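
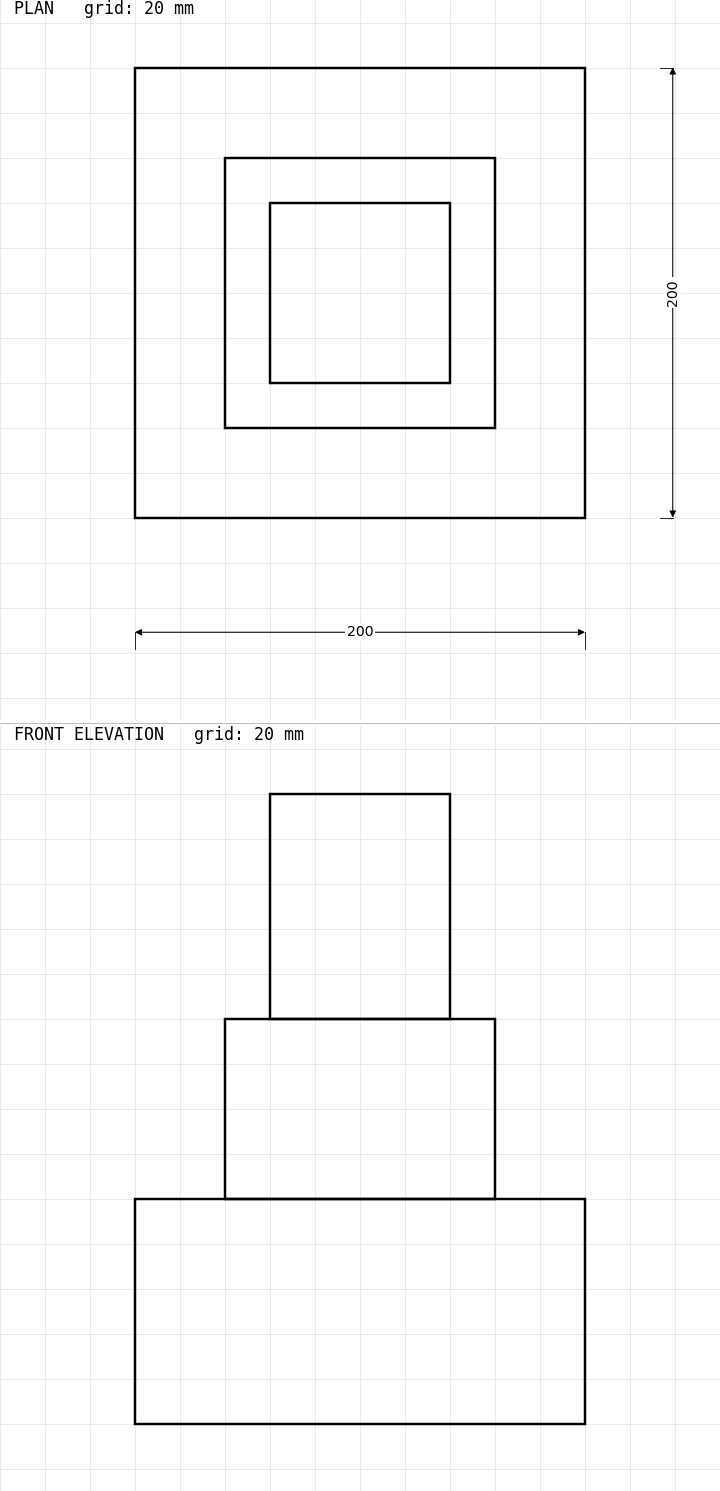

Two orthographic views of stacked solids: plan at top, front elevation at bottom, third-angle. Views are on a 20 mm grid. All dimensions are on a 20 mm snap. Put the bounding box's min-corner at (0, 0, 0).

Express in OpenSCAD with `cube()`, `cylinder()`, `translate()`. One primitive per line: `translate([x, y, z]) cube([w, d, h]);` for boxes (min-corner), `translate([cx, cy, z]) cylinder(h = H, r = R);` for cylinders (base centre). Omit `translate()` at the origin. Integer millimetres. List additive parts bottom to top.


cube([200, 200, 100]);
translate([40, 40, 100]) cube([120, 120, 80]);
translate([60, 60, 180]) cube([80, 80, 100]);


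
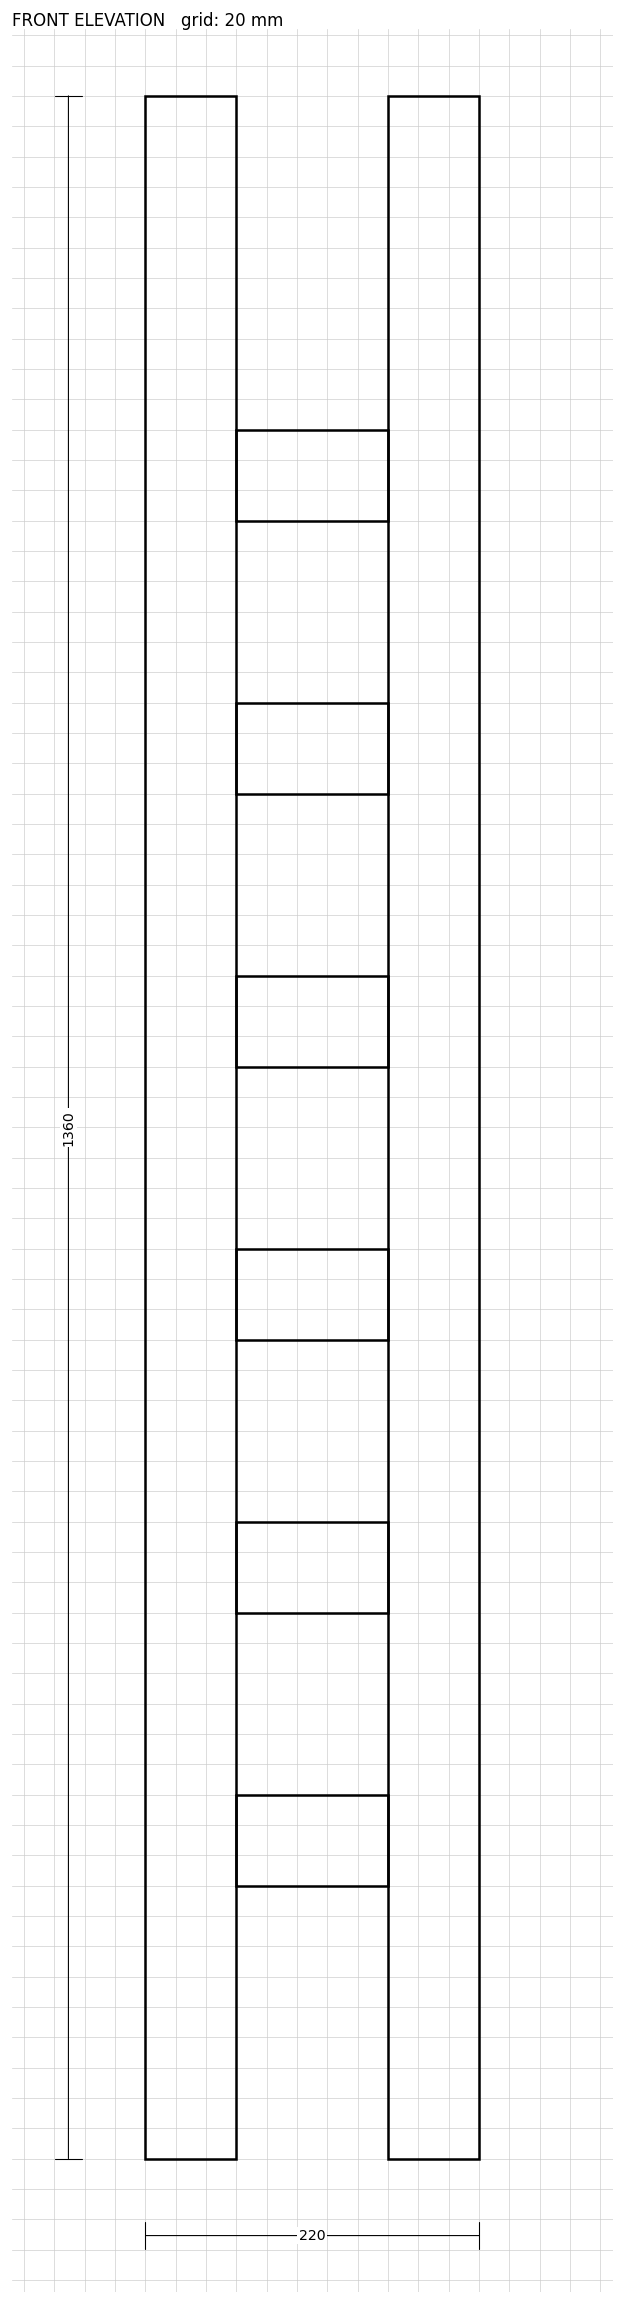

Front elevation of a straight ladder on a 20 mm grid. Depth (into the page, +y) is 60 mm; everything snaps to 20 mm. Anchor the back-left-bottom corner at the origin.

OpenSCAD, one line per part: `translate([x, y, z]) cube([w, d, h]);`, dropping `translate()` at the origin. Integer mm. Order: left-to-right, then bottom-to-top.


cube([60, 60, 1360]);
translate([60, 0, 180]) cube([100, 60, 60]);
translate([60, 0, 360]) cube([100, 60, 60]);
translate([60, 0, 540]) cube([100, 60, 60]);
translate([60, 0, 720]) cube([100, 60, 60]);
translate([60, 0, 900]) cube([100, 60, 60]);
translate([60, 0, 1080]) cube([100, 60, 60]);
translate([160, 0, 0]) cube([60, 60, 1360]);


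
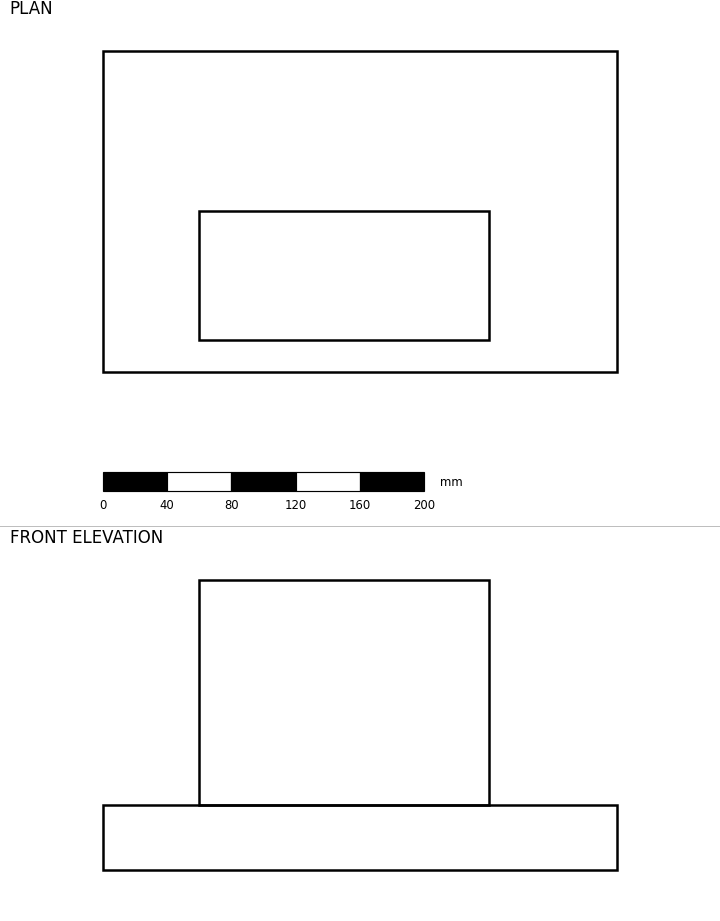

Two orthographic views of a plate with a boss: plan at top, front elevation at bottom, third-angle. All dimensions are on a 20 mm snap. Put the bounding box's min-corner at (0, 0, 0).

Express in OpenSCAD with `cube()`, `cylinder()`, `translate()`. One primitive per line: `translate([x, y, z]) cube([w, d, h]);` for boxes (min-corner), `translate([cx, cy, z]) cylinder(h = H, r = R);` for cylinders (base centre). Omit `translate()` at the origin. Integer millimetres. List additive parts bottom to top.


cube([320, 200, 40]);
translate([60, 20, 40]) cube([180, 80, 140]);


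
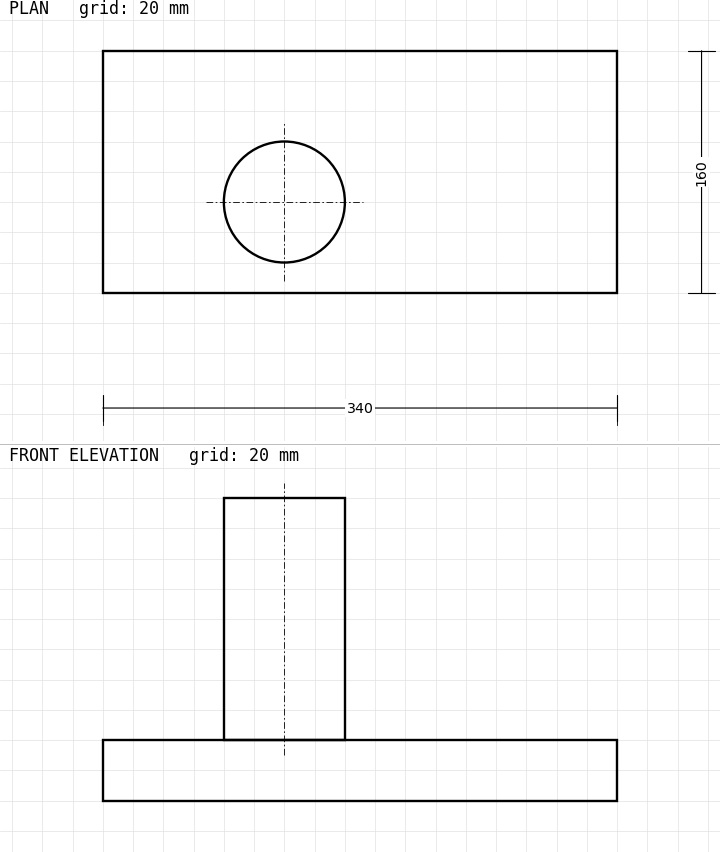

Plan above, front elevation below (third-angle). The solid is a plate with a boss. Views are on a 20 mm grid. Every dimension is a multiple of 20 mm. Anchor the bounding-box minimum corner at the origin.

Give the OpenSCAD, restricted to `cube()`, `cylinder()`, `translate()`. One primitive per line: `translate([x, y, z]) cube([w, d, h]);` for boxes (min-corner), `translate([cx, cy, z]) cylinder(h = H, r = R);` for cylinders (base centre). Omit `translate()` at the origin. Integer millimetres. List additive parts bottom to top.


cube([340, 160, 40]);
translate([120, 60, 40]) cylinder(h = 160, r = 40);


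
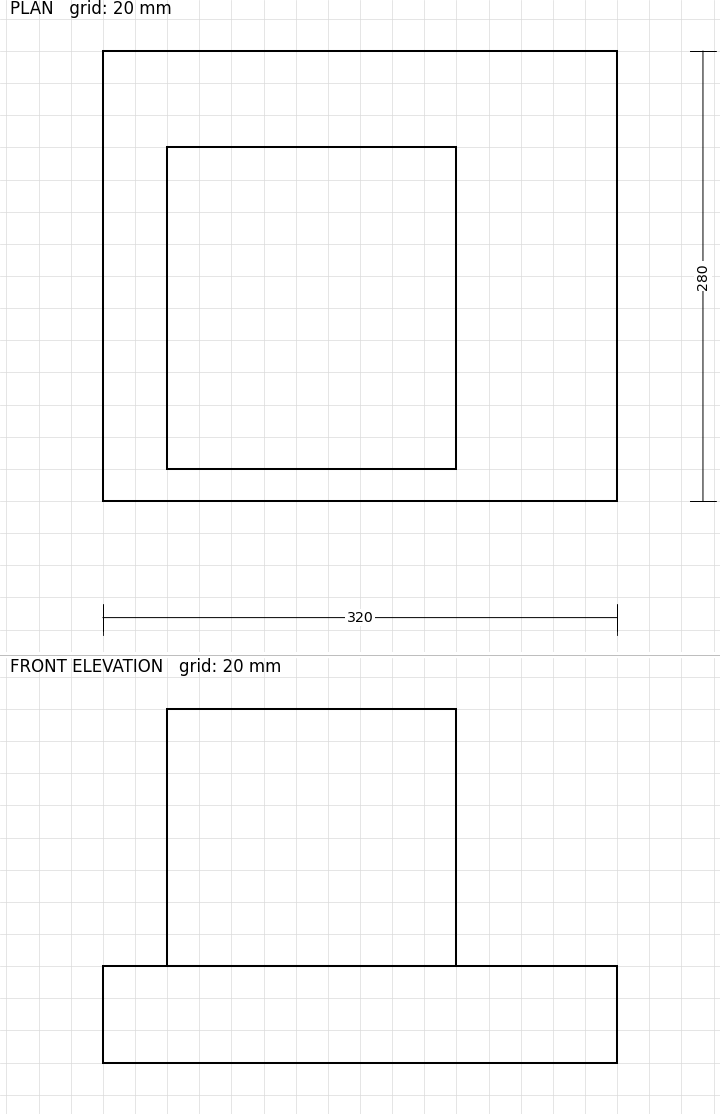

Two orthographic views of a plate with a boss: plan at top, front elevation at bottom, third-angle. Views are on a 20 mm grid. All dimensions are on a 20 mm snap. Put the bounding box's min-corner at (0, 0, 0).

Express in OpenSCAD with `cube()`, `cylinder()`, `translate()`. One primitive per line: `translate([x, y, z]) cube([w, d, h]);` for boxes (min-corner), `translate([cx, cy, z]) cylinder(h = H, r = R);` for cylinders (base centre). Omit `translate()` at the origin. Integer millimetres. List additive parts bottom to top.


cube([320, 280, 60]);
translate([40, 20, 60]) cube([180, 200, 160]);


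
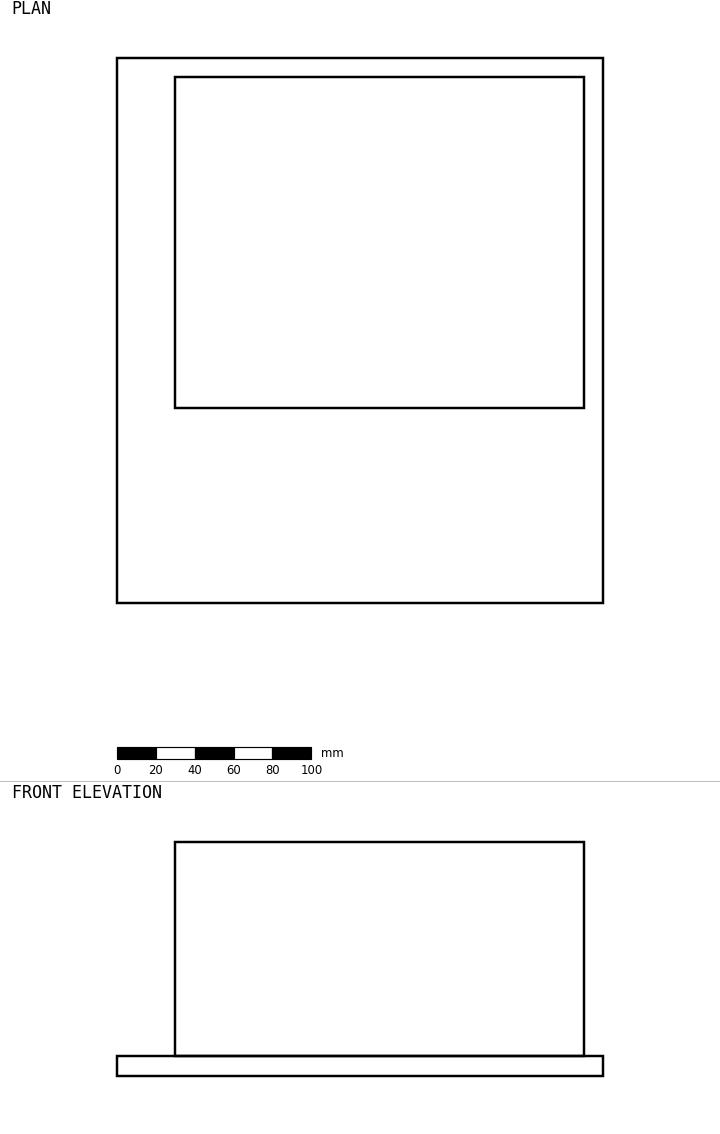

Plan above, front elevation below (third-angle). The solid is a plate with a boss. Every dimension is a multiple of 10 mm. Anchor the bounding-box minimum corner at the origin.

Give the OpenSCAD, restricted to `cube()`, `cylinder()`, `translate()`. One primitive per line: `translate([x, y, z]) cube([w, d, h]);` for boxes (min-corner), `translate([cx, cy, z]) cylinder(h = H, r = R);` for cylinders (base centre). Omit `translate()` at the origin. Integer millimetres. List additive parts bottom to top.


cube([250, 280, 10]);
translate([30, 100, 10]) cube([210, 170, 110]);


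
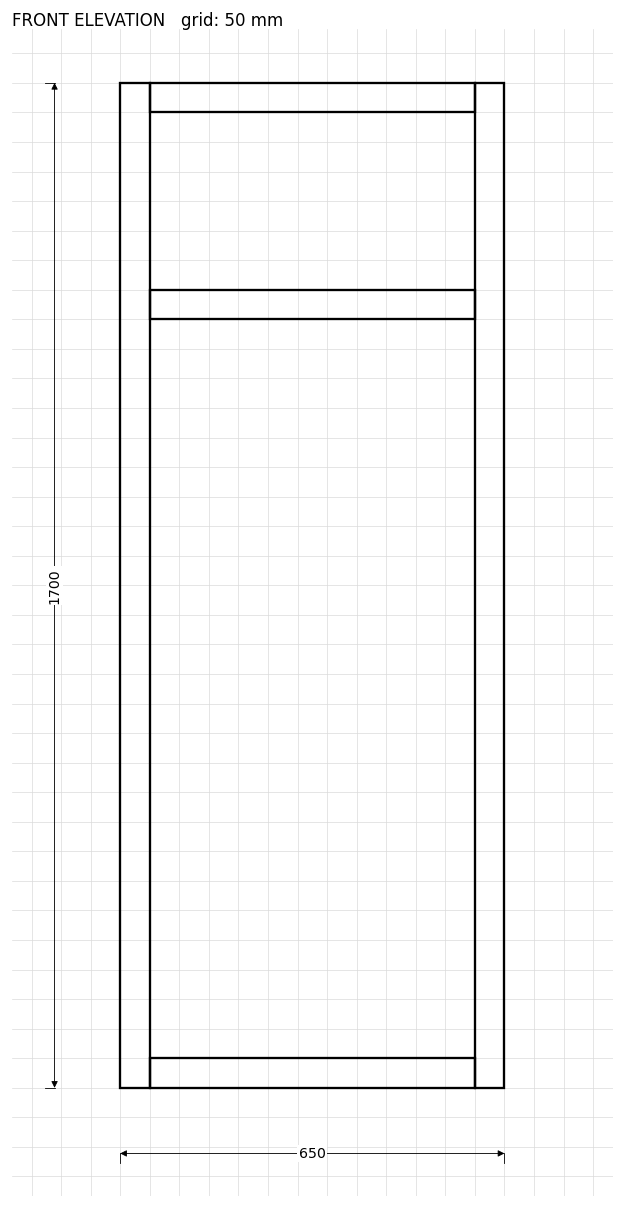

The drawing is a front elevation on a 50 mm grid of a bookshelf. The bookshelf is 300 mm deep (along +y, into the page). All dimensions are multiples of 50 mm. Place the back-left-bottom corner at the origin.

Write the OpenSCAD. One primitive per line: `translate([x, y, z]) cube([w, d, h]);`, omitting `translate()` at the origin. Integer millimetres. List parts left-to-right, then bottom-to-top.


cube([50, 300, 1700]);
translate([50, 0, 0]) cube([550, 300, 50]);
translate([50, 0, 1300]) cube([550, 300, 50]);
translate([50, 0, 1650]) cube([550, 300, 50]);
translate([600, 0, 0]) cube([50, 300, 1700]);


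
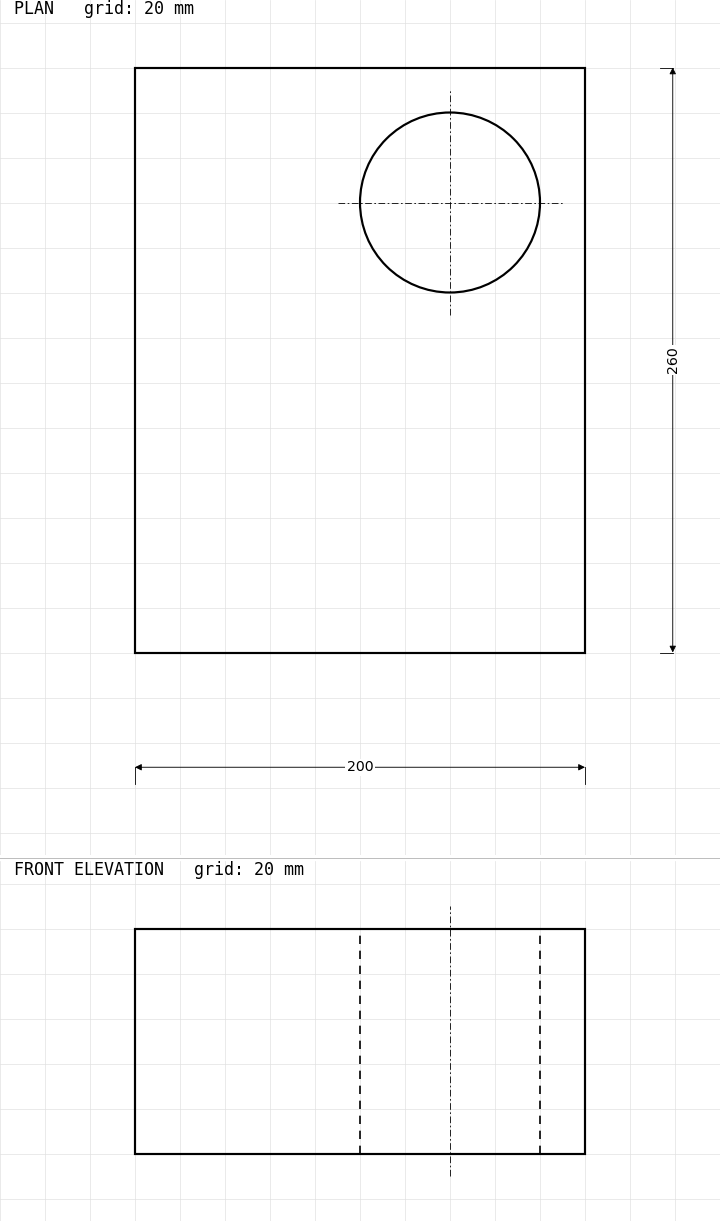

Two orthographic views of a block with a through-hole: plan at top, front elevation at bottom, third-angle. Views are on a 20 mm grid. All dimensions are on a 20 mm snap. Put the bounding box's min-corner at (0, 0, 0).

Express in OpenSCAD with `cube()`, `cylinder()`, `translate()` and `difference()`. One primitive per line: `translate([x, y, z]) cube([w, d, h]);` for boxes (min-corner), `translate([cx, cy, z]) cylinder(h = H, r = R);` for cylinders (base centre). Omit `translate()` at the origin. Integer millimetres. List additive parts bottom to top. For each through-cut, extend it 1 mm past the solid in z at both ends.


difference() {
  cube([200, 260, 100]);
  translate([140, 200, -1]) cylinder(h = 102, r = 40);
}


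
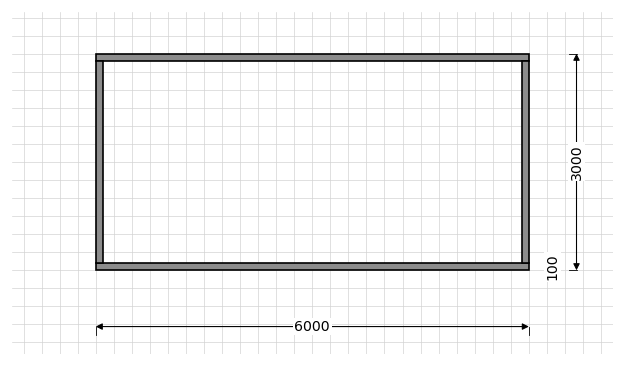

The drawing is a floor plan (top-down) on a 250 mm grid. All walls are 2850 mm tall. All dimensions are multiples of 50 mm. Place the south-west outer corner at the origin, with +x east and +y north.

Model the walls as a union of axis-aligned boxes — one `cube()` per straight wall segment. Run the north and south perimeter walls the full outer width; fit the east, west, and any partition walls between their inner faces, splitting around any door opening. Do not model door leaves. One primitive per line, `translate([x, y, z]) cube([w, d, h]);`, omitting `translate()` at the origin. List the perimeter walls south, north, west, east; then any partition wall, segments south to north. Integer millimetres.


cube([6000, 100, 2850]);
translate([0, 2900, 0]) cube([6000, 100, 2850]);
translate([0, 100, 0]) cube([100, 2800, 2850]);
translate([5900, 100, 0]) cube([100, 2800, 2850]);


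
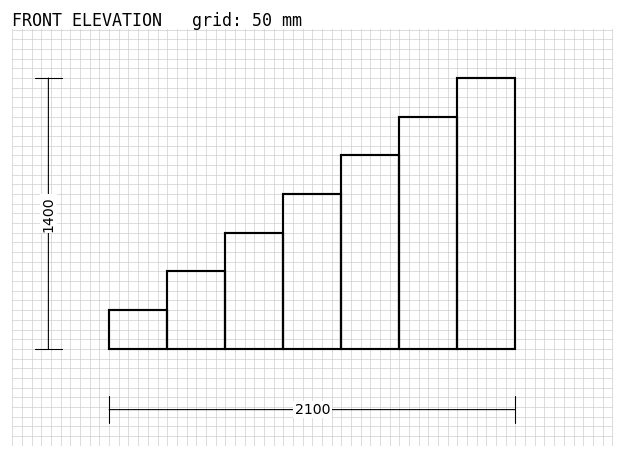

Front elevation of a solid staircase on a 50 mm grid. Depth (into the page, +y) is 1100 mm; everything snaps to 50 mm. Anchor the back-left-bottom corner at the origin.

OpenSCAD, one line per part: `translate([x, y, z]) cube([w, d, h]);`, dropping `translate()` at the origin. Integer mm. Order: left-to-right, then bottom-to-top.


cube([300, 1100, 200]);
translate([300, 0, 0]) cube([300, 1100, 400]);
translate([600, 0, 0]) cube([300, 1100, 600]);
translate([900, 0, 0]) cube([300, 1100, 800]);
translate([1200, 0, 0]) cube([300, 1100, 1000]);
translate([1500, 0, 0]) cube([300, 1100, 1200]);
translate([1800, 0, 0]) cube([300, 1100, 1400]);


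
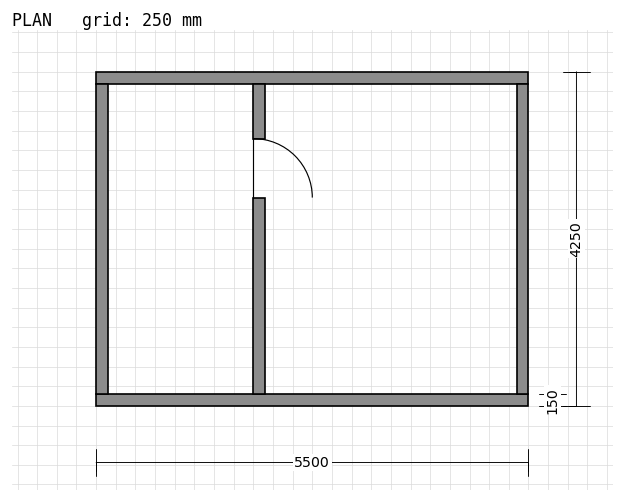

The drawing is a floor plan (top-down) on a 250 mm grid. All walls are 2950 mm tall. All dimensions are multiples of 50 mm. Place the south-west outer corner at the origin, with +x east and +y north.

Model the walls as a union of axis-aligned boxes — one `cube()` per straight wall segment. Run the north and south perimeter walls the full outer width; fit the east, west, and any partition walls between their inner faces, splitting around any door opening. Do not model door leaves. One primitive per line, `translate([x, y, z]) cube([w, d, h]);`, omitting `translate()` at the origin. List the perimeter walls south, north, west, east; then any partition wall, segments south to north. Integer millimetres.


cube([5500, 150, 2950]);
translate([0, 4100, 0]) cube([5500, 150, 2950]);
translate([0, 150, 0]) cube([150, 3950, 2950]);
translate([5350, 150, 0]) cube([150, 3950, 2950]);
translate([2000, 150, 0]) cube([150, 2500, 2950]);
translate([2000, 3400, 0]) cube([150, 700, 2950]);


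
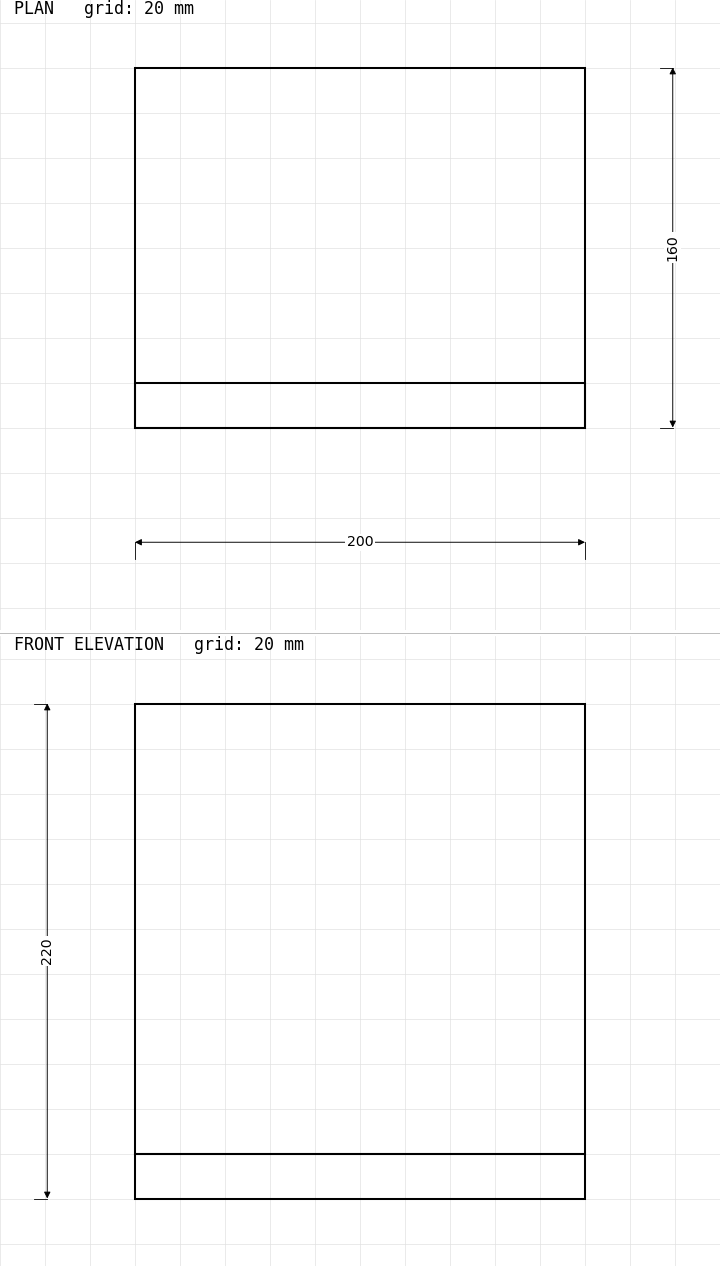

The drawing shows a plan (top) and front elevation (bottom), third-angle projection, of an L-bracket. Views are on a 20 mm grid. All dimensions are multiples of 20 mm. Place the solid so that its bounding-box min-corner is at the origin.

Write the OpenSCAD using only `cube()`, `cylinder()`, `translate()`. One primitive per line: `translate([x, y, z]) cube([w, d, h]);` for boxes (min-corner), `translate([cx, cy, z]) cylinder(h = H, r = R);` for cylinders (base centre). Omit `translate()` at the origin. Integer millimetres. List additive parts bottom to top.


cube([200, 160, 20]);
translate([0, 0, 20]) cube([200, 20, 200]);


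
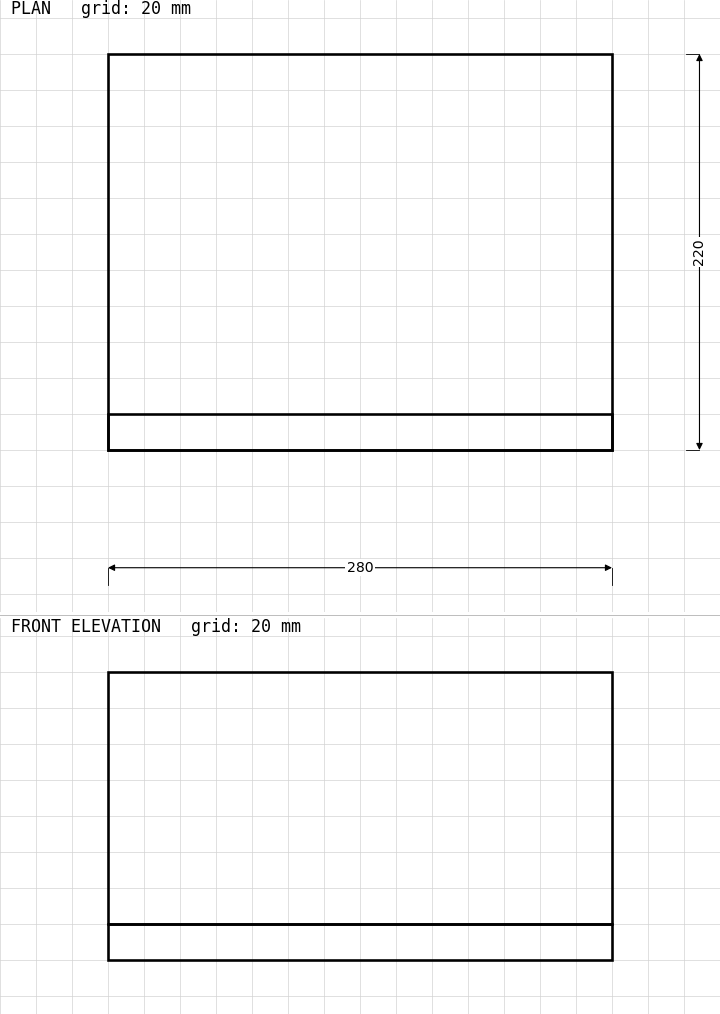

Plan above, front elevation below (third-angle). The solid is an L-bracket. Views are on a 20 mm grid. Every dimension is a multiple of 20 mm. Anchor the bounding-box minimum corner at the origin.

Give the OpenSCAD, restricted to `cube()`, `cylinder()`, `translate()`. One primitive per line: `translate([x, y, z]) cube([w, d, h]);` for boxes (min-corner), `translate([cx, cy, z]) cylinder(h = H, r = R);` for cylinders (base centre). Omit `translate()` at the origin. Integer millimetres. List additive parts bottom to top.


cube([280, 220, 20]);
translate([0, 0, 20]) cube([280, 20, 140]);


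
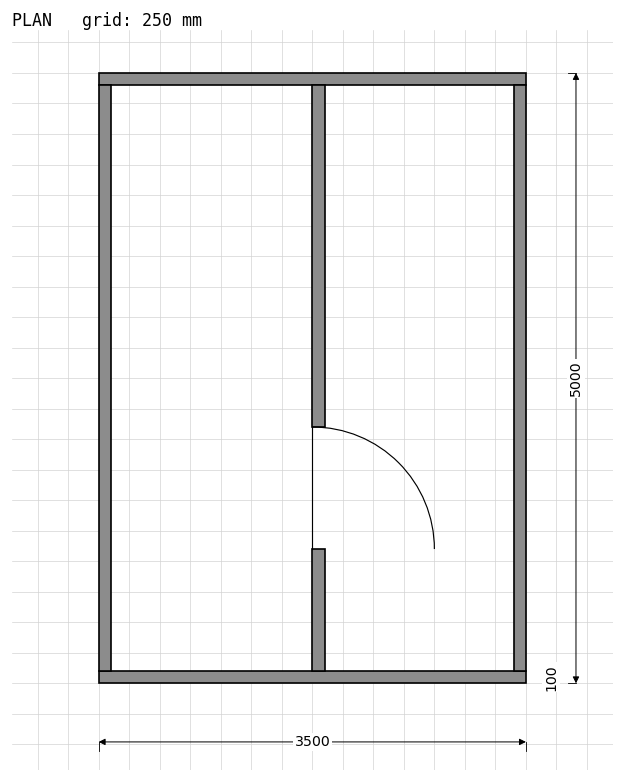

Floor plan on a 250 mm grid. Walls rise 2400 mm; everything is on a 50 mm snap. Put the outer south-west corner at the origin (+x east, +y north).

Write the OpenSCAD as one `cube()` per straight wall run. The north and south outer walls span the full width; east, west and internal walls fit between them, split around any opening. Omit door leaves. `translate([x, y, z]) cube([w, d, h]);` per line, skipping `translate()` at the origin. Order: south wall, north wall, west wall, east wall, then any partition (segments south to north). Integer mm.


cube([3500, 100, 2400]);
translate([0, 4900, 0]) cube([3500, 100, 2400]);
translate([0, 100, 0]) cube([100, 4800, 2400]);
translate([3400, 100, 0]) cube([100, 4800, 2400]);
translate([1750, 100, 0]) cube([100, 1000, 2400]);
translate([1750, 2100, 0]) cube([100, 2800, 2400]);


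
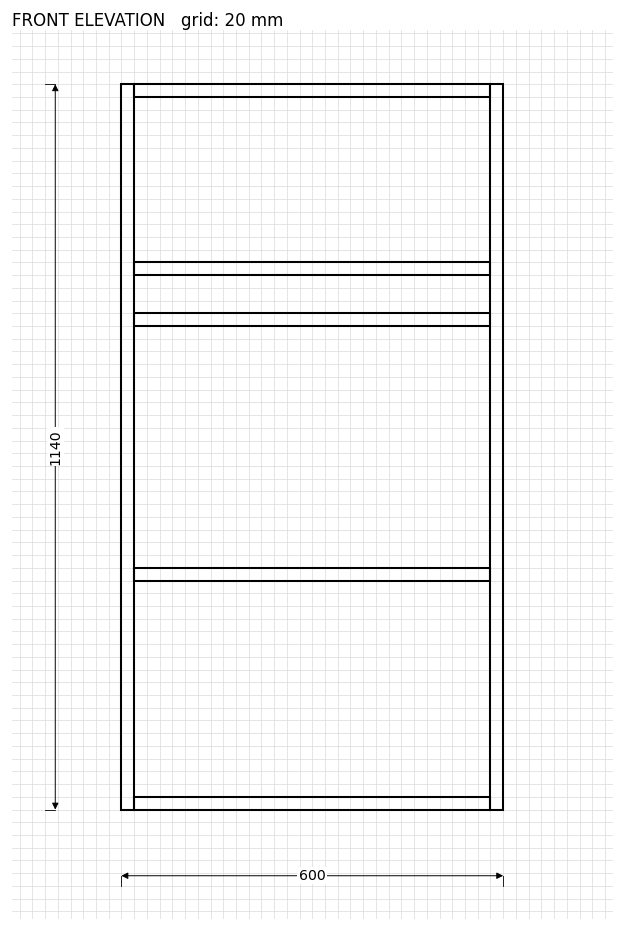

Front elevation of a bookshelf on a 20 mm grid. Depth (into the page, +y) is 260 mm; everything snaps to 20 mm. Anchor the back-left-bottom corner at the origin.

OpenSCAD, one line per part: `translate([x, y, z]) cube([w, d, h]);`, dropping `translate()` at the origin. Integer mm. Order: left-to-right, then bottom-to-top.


cube([20, 260, 1140]);
translate([20, 0, 0]) cube([560, 260, 20]);
translate([20, 0, 360]) cube([560, 260, 20]);
translate([20, 0, 760]) cube([560, 260, 20]);
translate([20, 0, 840]) cube([560, 260, 20]);
translate([20, 0, 1120]) cube([560, 260, 20]);
translate([580, 0, 0]) cube([20, 260, 1140]);


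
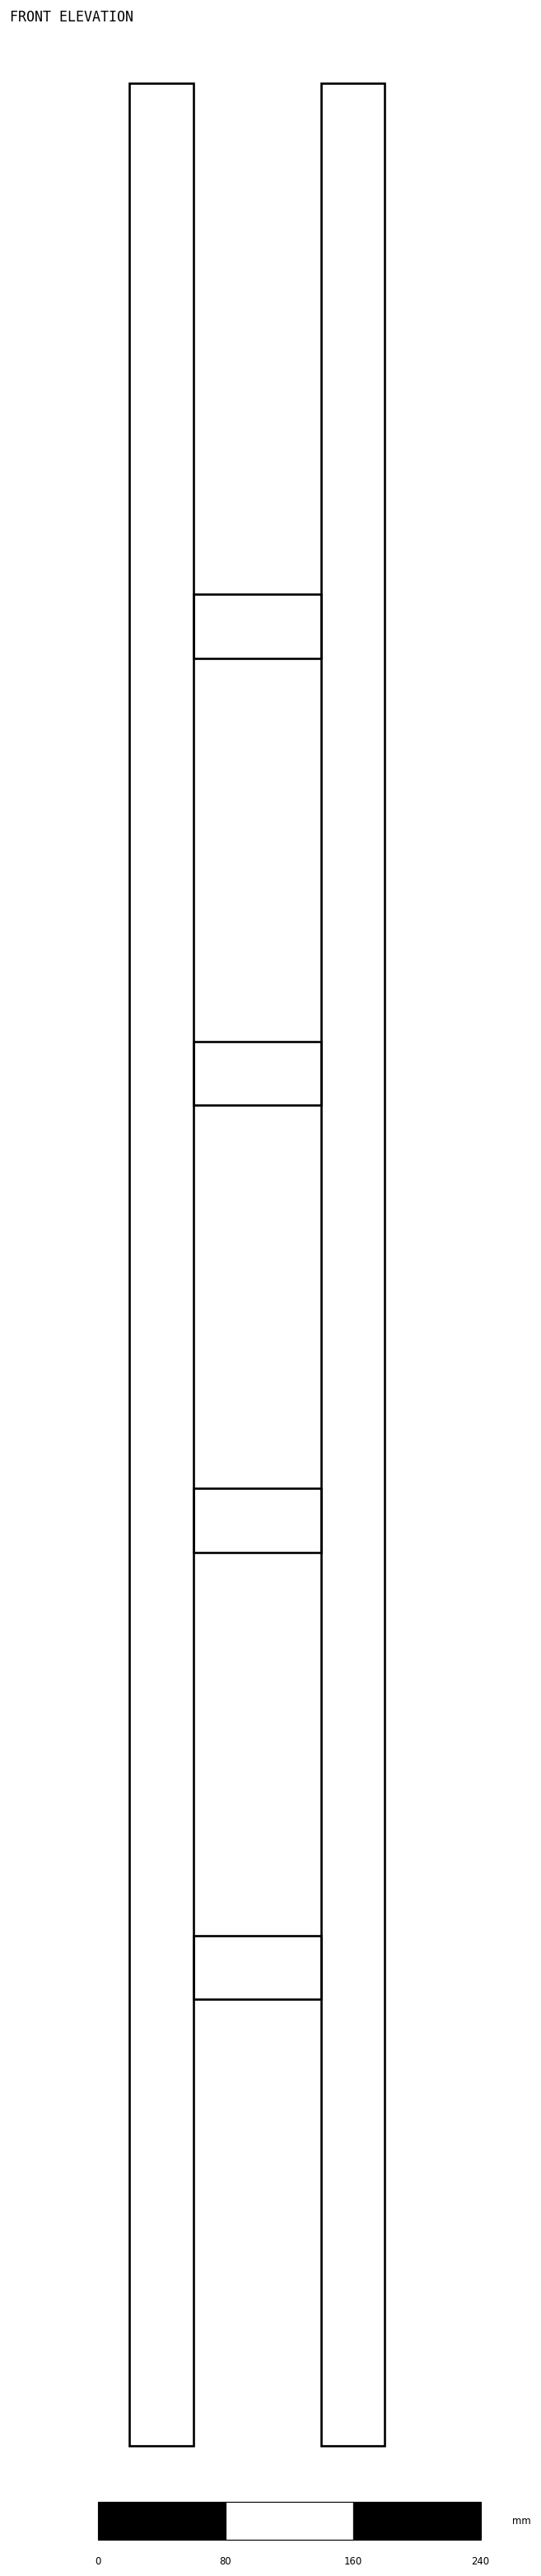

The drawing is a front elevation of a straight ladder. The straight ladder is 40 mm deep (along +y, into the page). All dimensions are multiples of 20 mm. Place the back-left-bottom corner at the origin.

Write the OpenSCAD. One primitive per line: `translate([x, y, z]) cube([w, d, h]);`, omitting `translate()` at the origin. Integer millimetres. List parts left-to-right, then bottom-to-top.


cube([40, 40, 1480]);
translate([40, 0, 280]) cube([80, 40, 40]);
translate([40, 0, 560]) cube([80, 40, 40]);
translate([40, 0, 840]) cube([80, 40, 40]);
translate([40, 0, 1120]) cube([80, 40, 40]);
translate([120, 0, 0]) cube([40, 40, 1480]);


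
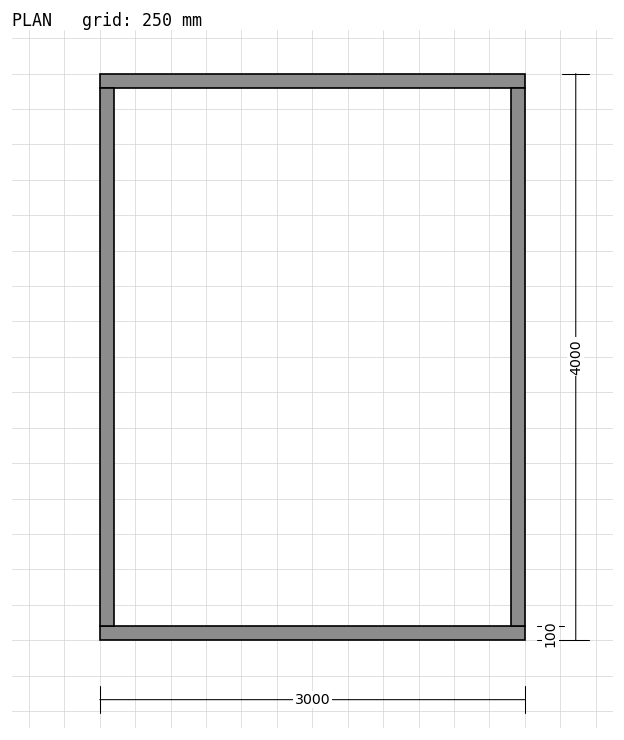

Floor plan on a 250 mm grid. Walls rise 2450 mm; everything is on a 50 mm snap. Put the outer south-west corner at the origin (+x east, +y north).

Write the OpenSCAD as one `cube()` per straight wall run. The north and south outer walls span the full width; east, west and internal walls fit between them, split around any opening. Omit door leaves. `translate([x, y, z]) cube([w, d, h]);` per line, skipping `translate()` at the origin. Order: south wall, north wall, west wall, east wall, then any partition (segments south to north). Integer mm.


cube([3000, 100, 2450]);
translate([0, 3900, 0]) cube([3000, 100, 2450]);
translate([0, 100, 0]) cube([100, 3800, 2450]);
translate([2900, 100, 0]) cube([100, 3800, 2450]);


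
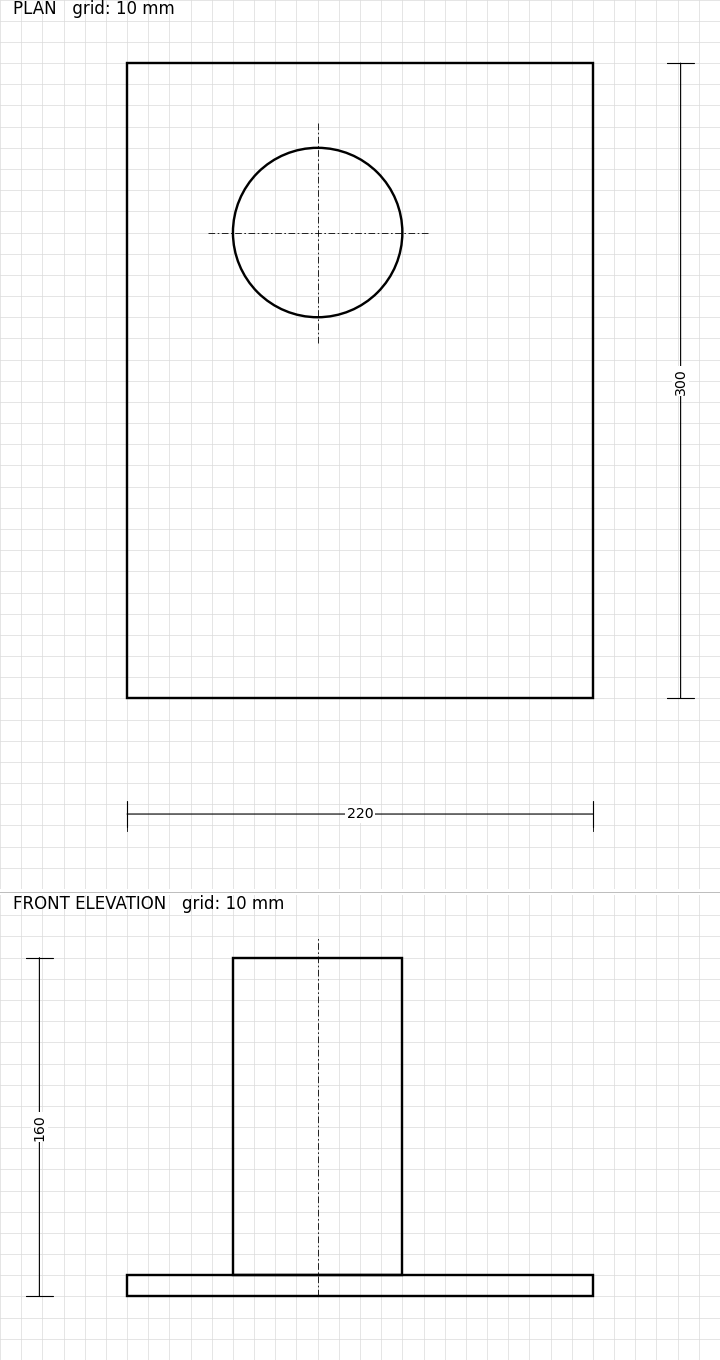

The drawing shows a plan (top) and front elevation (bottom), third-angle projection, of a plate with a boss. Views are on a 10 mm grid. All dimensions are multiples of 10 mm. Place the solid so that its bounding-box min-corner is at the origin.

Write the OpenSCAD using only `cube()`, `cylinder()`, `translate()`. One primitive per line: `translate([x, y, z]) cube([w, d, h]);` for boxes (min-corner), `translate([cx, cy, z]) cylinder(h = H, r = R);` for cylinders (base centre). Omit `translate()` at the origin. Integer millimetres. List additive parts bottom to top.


cube([220, 300, 10]);
translate([90, 220, 10]) cylinder(h = 150, r = 40);


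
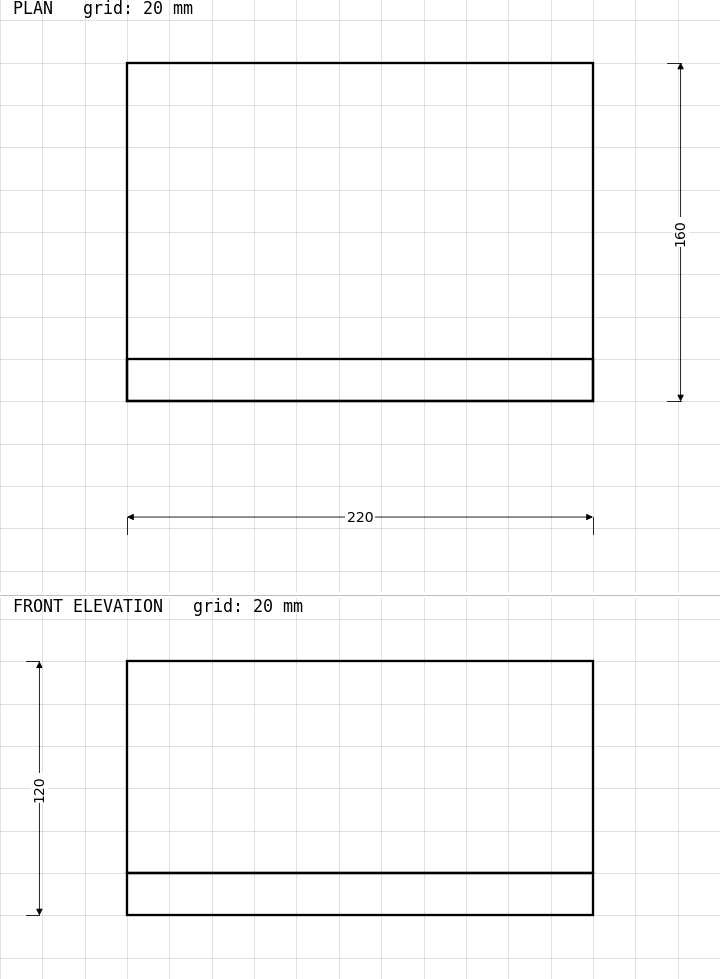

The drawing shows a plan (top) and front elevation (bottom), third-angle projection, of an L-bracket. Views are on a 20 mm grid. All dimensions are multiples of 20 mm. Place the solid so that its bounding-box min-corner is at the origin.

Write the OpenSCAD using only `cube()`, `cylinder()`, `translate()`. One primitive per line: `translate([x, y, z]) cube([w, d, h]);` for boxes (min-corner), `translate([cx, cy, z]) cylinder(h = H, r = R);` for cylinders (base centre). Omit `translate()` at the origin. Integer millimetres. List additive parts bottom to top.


cube([220, 160, 20]);
translate([0, 0, 20]) cube([220, 20, 100]);


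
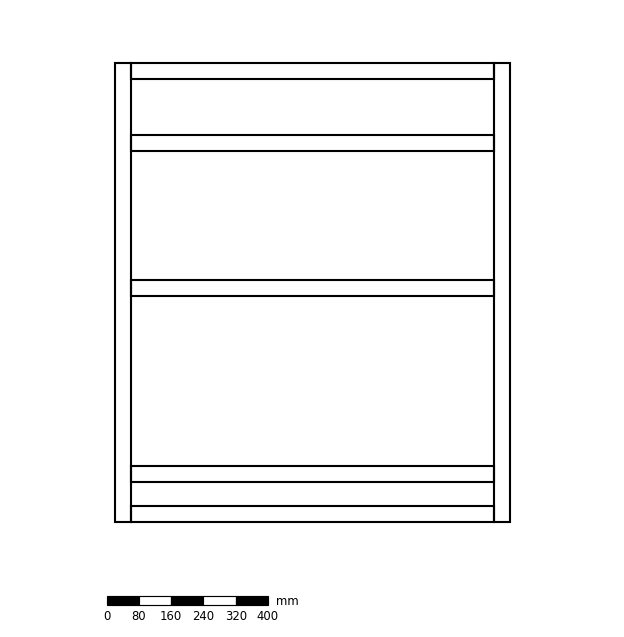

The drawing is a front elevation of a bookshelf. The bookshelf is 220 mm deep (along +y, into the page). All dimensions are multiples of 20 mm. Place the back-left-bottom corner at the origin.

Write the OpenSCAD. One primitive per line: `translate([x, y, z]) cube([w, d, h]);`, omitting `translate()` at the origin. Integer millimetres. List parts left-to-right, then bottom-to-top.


cube([40, 220, 1140]);
translate([40, 0, 0]) cube([900, 220, 40]);
translate([40, 0, 100]) cube([900, 220, 40]);
translate([40, 0, 560]) cube([900, 220, 40]);
translate([40, 0, 920]) cube([900, 220, 40]);
translate([40, 0, 1100]) cube([900, 220, 40]);
translate([940, 0, 0]) cube([40, 220, 1140]);


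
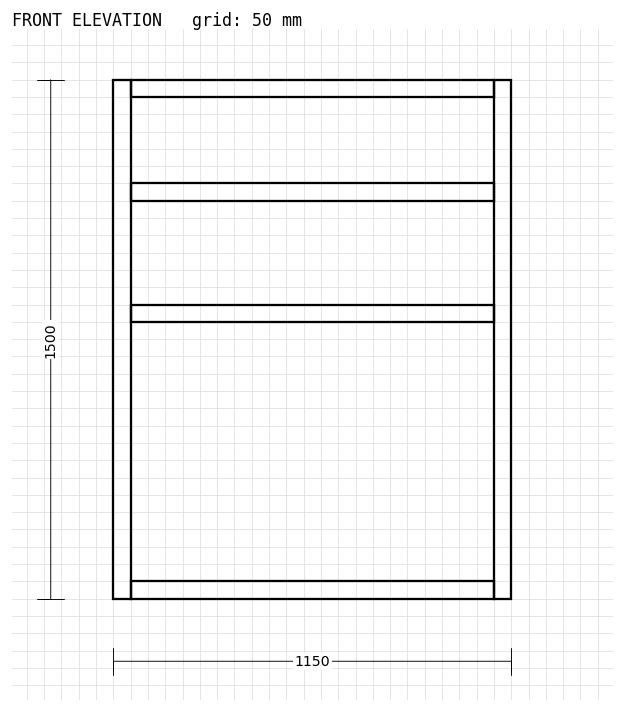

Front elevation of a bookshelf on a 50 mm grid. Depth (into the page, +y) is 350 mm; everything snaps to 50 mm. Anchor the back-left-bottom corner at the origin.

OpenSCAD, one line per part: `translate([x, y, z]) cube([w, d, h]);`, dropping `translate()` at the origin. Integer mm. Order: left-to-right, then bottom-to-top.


cube([50, 350, 1500]);
translate([50, 0, 0]) cube([1050, 350, 50]);
translate([50, 0, 800]) cube([1050, 350, 50]);
translate([50, 0, 1150]) cube([1050, 350, 50]);
translate([50, 0, 1450]) cube([1050, 350, 50]);
translate([1100, 0, 0]) cube([50, 350, 1500]);


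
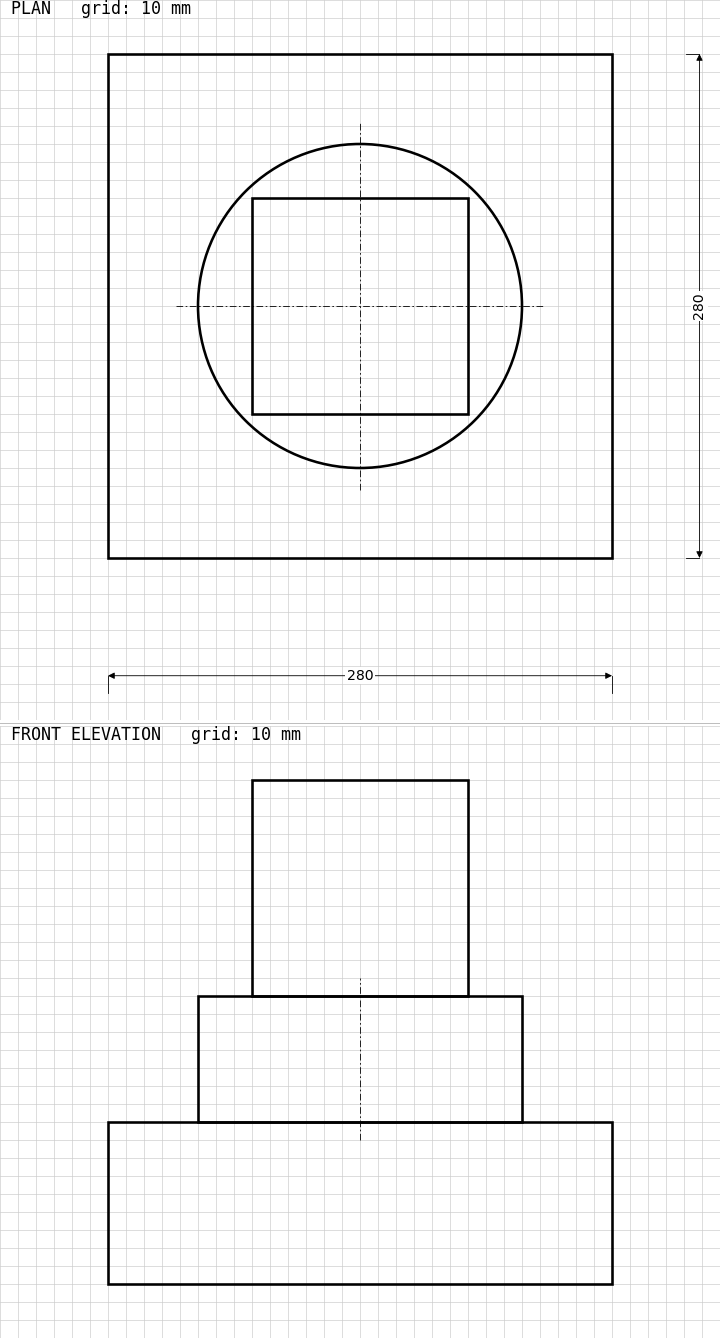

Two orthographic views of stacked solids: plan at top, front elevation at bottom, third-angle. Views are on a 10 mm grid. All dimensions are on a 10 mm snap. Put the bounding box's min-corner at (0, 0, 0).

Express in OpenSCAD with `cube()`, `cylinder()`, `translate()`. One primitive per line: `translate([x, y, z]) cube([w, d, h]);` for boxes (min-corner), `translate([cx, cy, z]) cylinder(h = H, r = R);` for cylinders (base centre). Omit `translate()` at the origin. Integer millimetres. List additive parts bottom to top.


cube([280, 280, 90]);
translate([140, 140, 90]) cylinder(h = 70, r = 90);
translate([80, 80, 160]) cube([120, 120, 120]);


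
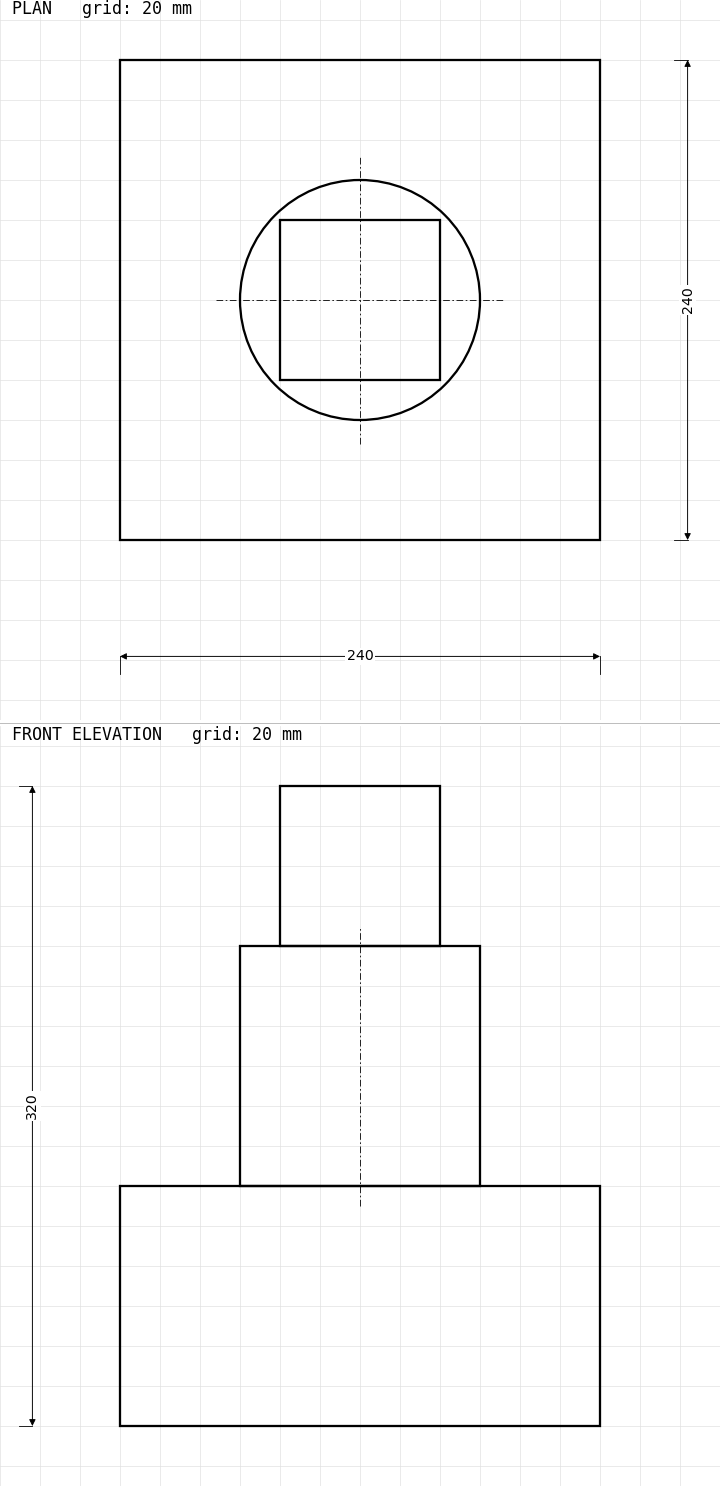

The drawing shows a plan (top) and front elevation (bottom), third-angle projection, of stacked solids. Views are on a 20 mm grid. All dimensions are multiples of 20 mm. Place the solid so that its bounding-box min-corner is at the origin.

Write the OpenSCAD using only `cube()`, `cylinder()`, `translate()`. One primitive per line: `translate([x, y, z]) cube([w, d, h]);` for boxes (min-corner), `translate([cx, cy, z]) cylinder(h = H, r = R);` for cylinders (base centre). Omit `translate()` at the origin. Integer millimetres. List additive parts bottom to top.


cube([240, 240, 120]);
translate([120, 120, 120]) cylinder(h = 120, r = 60);
translate([80, 80, 240]) cube([80, 80, 80]);


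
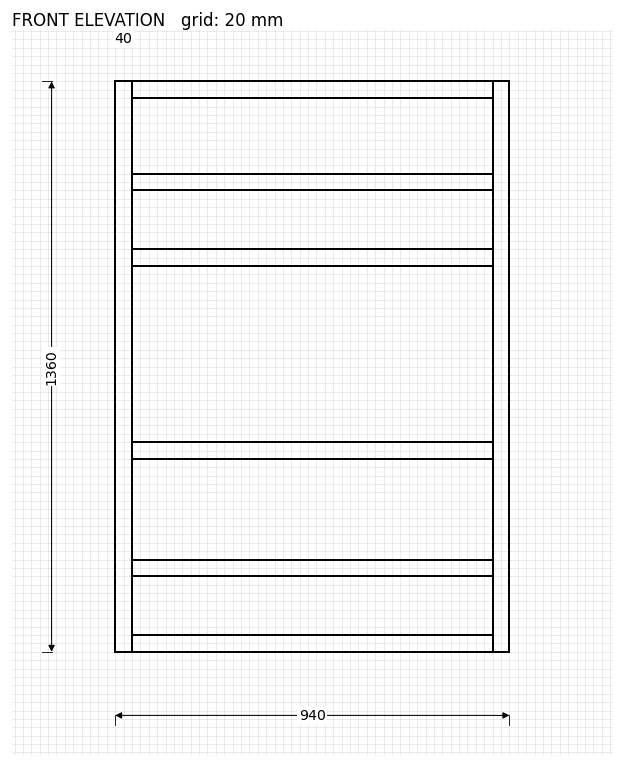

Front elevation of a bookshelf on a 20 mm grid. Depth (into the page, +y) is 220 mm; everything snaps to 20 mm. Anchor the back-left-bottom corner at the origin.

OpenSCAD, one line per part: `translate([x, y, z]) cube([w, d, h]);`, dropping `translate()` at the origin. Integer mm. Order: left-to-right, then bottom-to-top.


cube([40, 220, 1360]);
translate([40, 0, 0]) cube([860, 220, 40]);
translate([40, 0, 180]) cube([860, 220, 40]);
translate([40, 0, 460]) cube([860, 220, 40]);
translate([40, 0, 920]) cube([860, 220, 40]);
translate([40, 0, 1100]) cube([860, 220, 40]);
translate([40, 0, 1320]) cube([860, 220, 40]);
translate([900, 0, 0]) cube([40, 220, 1360]);


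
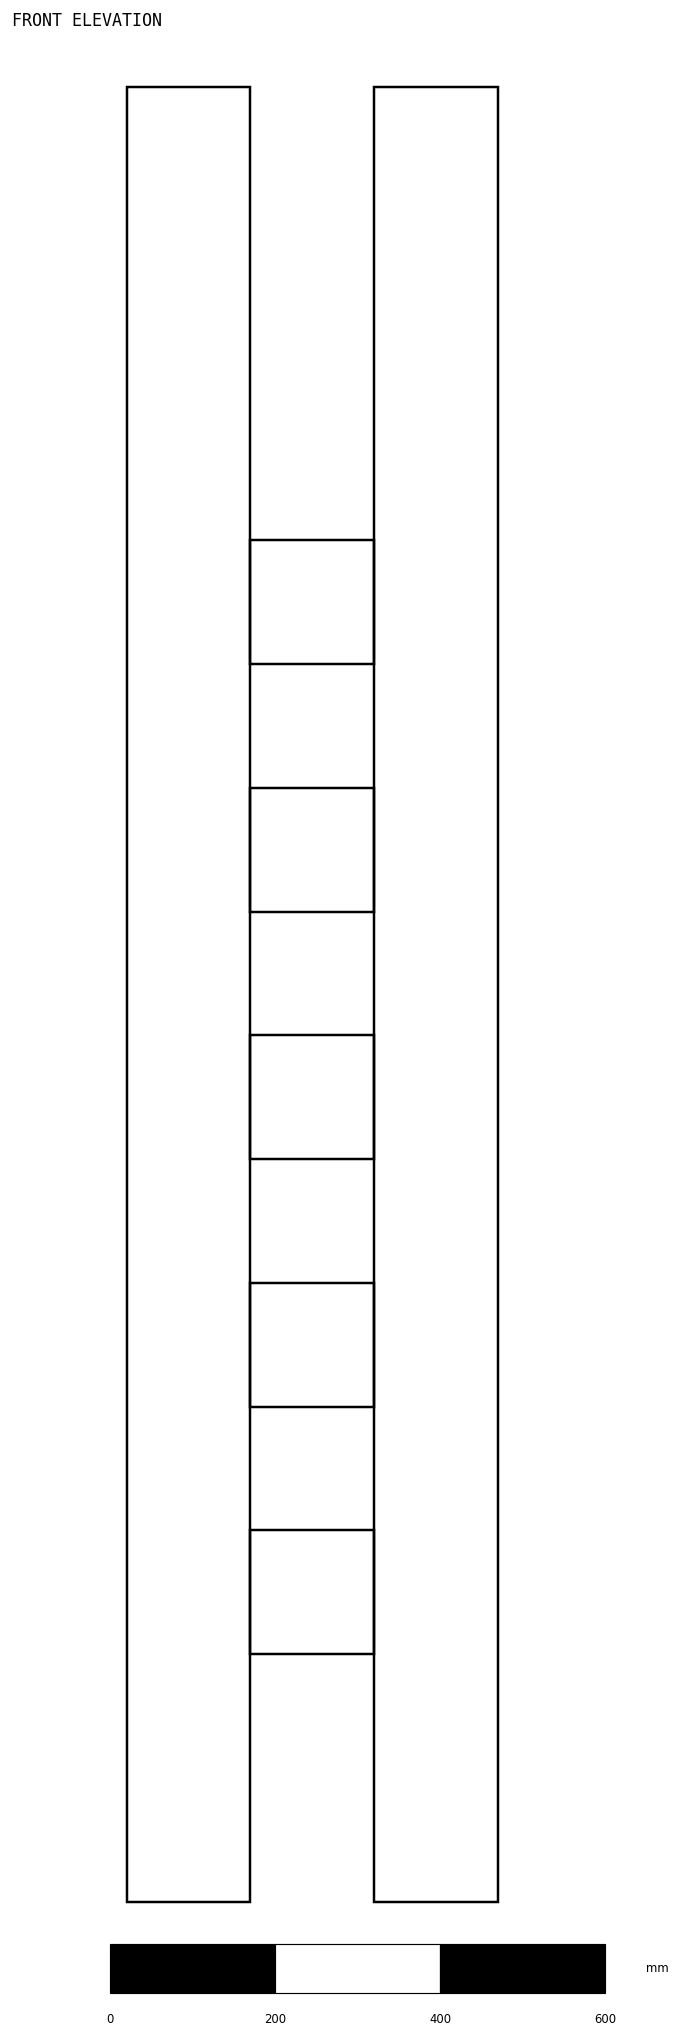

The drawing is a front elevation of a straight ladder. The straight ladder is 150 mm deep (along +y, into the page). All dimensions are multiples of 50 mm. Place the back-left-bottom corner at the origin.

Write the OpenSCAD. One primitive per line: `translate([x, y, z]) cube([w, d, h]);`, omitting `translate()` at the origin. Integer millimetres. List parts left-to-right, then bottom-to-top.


cube([150, 150, 2200]);
translate([150, 0, 300]) cube([150, 150, 150]);
translate([150, 0, 600]) cube([150, 150, 150]);
translate([150, 0, 900]) cube([150, 150, 150]);
translate([150, 0, 1200]) cube([150, 150, 150]);
translate([150, 0, 1500]) cube([150, 150, 150]);
translate([300, 0, 0]) cube([150, 150, 2200]);


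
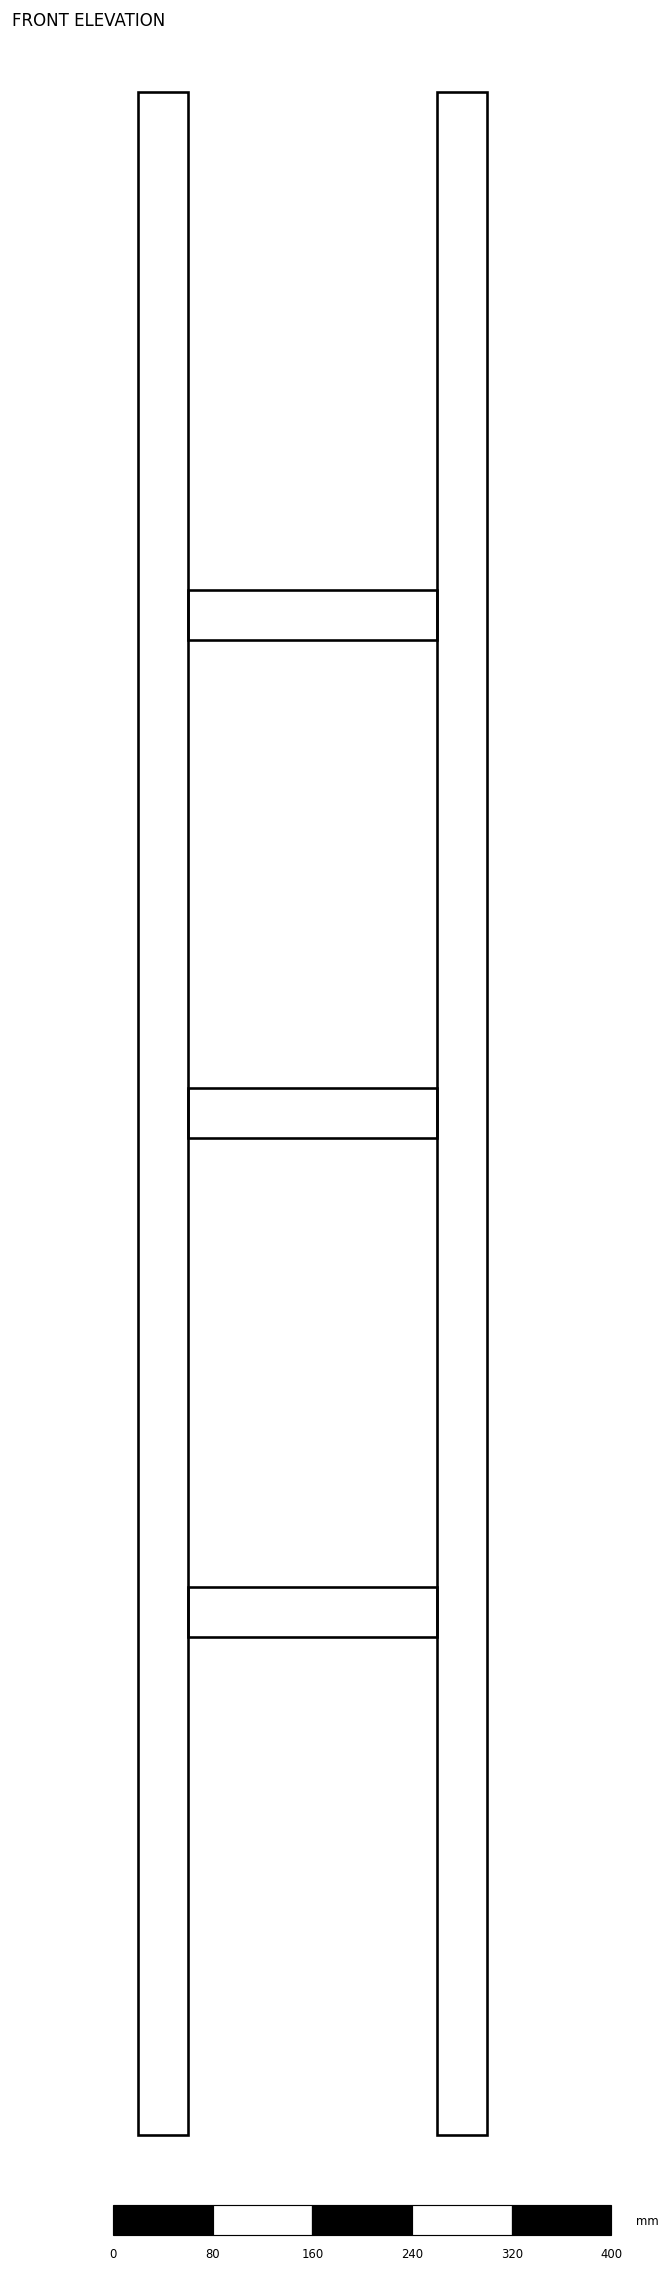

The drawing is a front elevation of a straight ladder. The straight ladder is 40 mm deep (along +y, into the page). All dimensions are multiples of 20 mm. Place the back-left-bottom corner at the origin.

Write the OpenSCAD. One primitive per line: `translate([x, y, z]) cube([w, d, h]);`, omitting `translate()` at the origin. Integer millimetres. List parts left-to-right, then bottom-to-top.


cube([40, 40, 1640]);
translate([40, 0, 400]) cube([200, 40, 40]);
translate([40, 0, 800]) cube([200, 40, 40]);
translate([40, 0, 1200]) cube([200, 40, 40]);
translate([240, 0, 0]) cube([40, 40, 1640]);


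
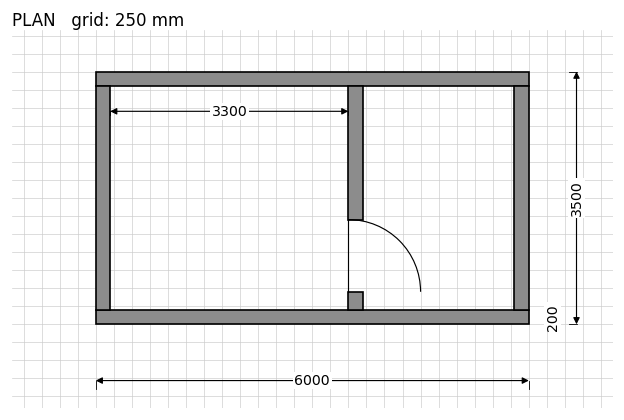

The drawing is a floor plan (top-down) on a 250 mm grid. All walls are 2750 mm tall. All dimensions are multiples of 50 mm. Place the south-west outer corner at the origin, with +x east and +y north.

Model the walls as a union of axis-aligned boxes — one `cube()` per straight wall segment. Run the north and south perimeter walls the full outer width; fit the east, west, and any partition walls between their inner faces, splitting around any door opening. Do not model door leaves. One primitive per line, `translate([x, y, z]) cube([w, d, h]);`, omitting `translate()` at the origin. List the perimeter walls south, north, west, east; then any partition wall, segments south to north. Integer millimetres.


cube([6000, 200, 2750]);
translate([0, 3300, 0]) cube([6000, 200, 2750]);
translate([0, 200, 0]) cube([200, 3100, 2750]);
translate([5800, 200, 0]) cube([200, 3100, 2750]);
translate([3500, 200, 0]) cube([200, 250, 2750]);
translate([3500, 1450, 0]) cube([200, 1850, 2750]);


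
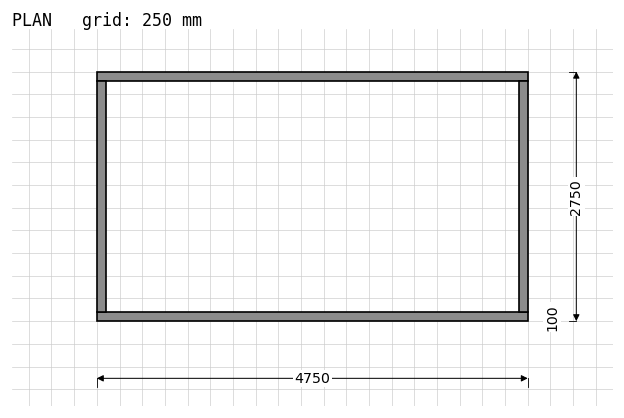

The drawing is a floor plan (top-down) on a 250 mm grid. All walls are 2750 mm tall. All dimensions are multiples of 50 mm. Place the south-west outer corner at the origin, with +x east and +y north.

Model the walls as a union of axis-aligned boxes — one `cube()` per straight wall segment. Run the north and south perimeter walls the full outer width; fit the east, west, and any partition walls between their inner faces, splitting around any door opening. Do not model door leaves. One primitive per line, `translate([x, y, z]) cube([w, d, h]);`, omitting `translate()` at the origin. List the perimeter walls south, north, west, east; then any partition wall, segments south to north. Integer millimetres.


cube([4750, 100, 2750]);
translate([0, 2650, 0]) cube([4750, 100, 2750]);
translate([0, 100, 0]) cube([100, 2550, 2750]);
translate([4650, 100, 0]) cube([100, 2550, 2750]);


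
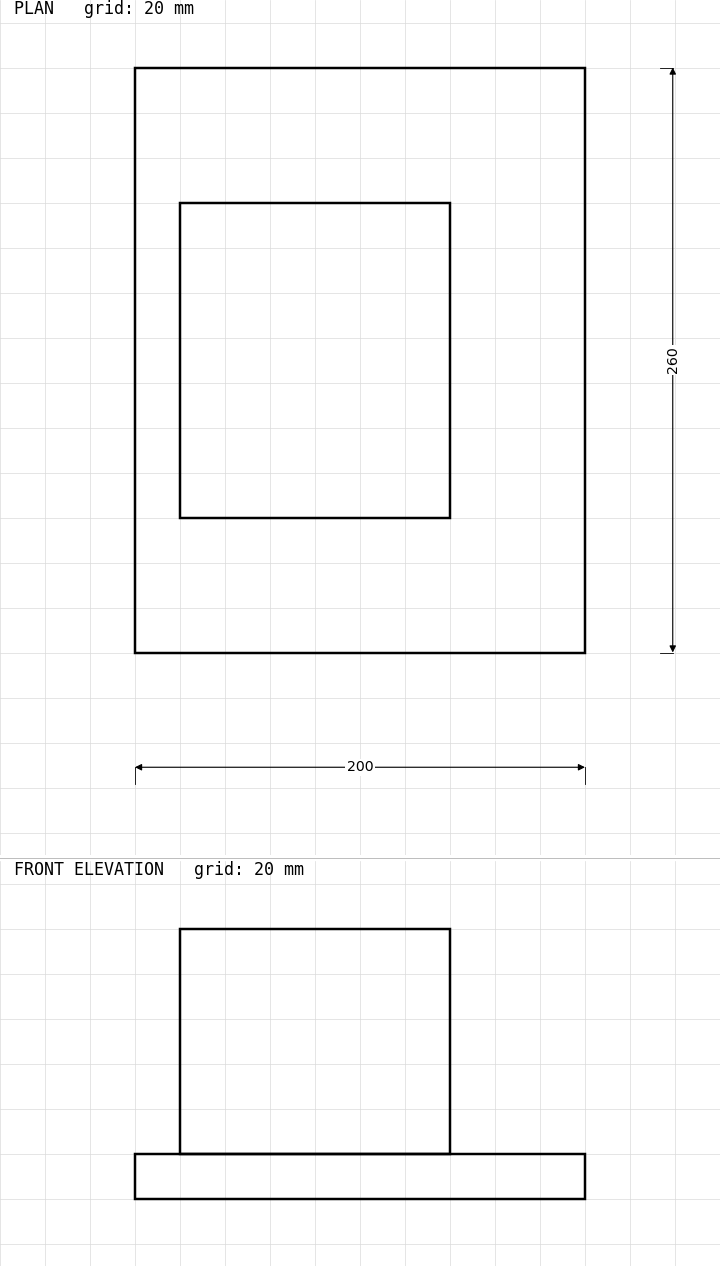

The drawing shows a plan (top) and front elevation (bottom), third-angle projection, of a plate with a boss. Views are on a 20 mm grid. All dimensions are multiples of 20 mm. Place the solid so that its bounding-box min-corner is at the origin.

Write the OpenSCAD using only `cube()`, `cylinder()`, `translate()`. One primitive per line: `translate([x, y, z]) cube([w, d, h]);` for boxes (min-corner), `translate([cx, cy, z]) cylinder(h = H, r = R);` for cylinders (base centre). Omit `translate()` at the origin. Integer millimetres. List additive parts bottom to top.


cube([200, 260, 20]);
translate([20, 60, 20]) cube([120, 140, 100]);


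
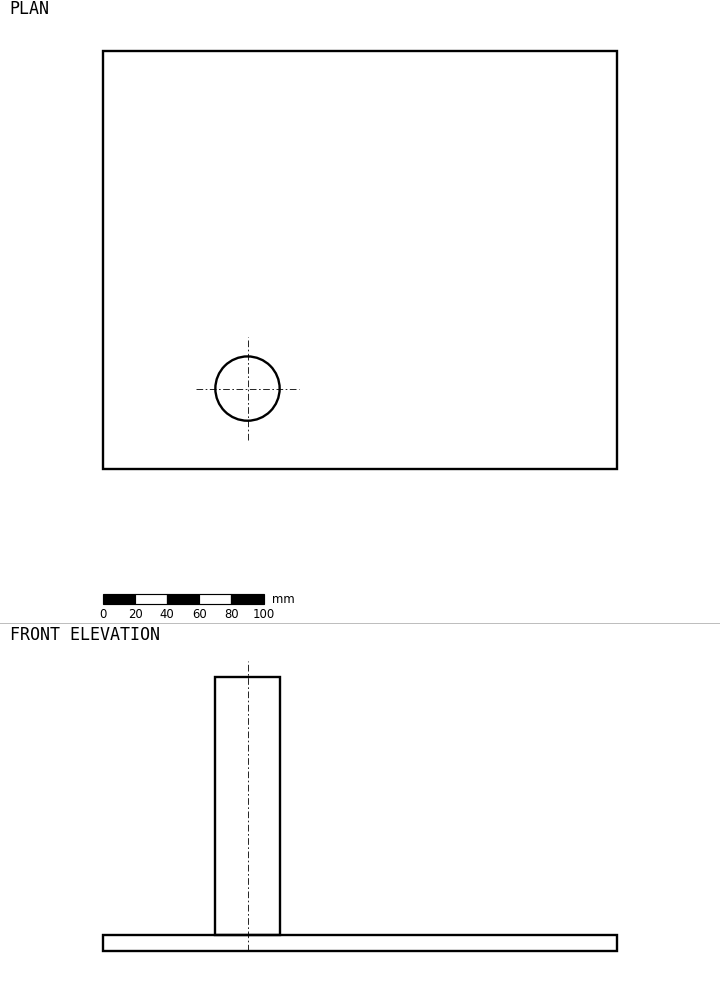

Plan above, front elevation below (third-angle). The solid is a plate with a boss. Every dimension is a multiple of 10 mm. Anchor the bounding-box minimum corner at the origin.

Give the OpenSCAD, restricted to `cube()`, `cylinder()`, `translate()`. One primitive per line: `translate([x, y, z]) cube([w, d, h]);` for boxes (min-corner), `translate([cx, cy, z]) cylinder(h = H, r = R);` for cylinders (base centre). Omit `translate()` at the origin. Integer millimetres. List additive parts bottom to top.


cube([320, 260, 10]);
translate([90, 50, 10]) cylinder(h = 160, r = 20);


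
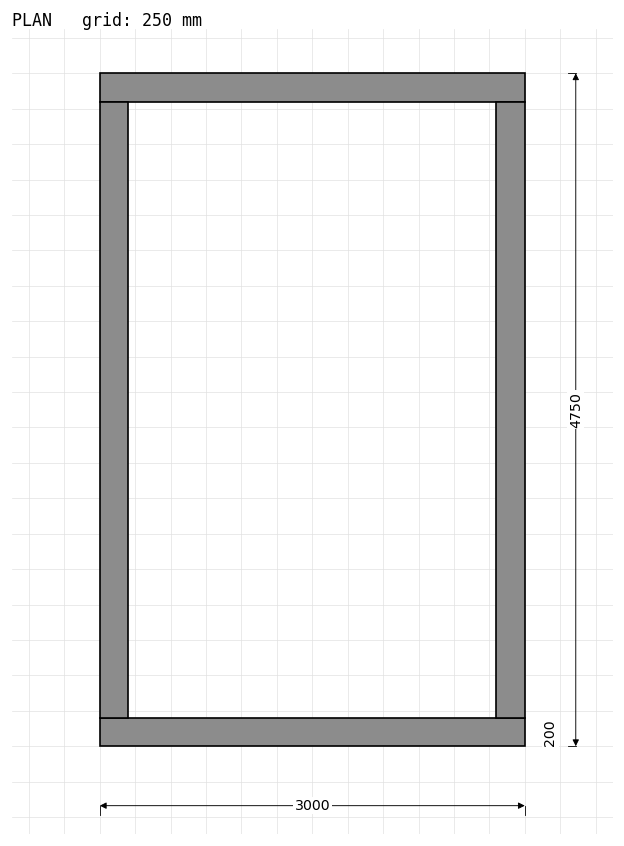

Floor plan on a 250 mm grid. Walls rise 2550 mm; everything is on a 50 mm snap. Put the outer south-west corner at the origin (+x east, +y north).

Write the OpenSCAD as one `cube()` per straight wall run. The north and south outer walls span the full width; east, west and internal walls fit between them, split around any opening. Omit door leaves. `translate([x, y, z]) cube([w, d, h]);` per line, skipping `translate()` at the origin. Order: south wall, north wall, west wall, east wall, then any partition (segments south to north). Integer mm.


cube([3000, 200, 2550]);
translate([0, 4550, 0]) cube([3000, 200, 2550]);
translate([0, 200, 0]) cube([200, 4350, 2550]);
translate([2800, 200, 0]) cube([200, 4350, 2550]);
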